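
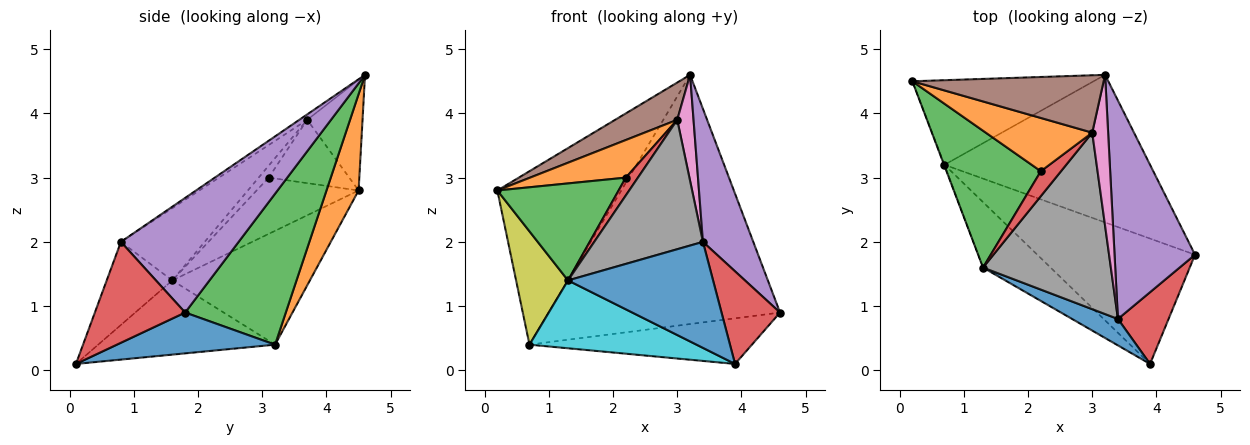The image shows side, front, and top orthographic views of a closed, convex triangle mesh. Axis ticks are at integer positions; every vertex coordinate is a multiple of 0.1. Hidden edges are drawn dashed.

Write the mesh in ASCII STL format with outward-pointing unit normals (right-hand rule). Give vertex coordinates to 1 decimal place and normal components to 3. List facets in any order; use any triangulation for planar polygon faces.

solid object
 facet normal 0.236 0.332 -0.913
  outer loop
   vertex 0.7 3.2 0.4
   vertex 4.6 1.8 0.9
   vertex 3.9 0.1 0.1
  endloop
 endfacet
 facet normal 0.227 0.875 -0.427
  outer loop
   vertex 0.7 3.2 0.4
   vertex 0.2 4.5 2.8
   vertex 3.2 4.6 4.6
  endloop
 endfacet
 facet normal 0.350 0.806 -0.477
  outer loop
   vertex 0.7 3.2 0.4
   vertex 3.2 4.6 4.6
   vertex 4.6 1.8 0.9
  endloop
 endfacet
 facet normal 0.773 -0.501 0.388
  outer loop
   vertex 3.4 0.8 2.0
   vertex 3.9 0.1 0.1
   vertex 4.6 1.8 0.9
  endloop
 endfacet
 facet normal 0.772 -0.330 0.542
  outer loop
   vertex 3.4 0.8 2.0
   vertex 4.6 1.8 0.9
   vertex 3.2 4.6 4.6
  endloop
 endfacet
 facet normal -0.436 -0.490 0.755
  outer loop
   vertex 3.0 3.7 3.9
   vertex 3.2 4.6 4.6
   vertex 0.2 4.5 2.8
  endloop
 endfacet
 facet normal -0.268 -0.554 0.788
  outer loop
   vertex 3.0 3.7 3.9
   vertex 3.4 0.8 2.0
   vertex 3.2 4.6 4.6
  endloop
 endfacet
 facet normal -0.415 -0.538 0.734
  outer loop
   vertex 1.3 1.6 1.4
   vertex 3.4 0.8 2.0
   vertex 3.0 3.7 3.9
  endloop
 endfacet
 facet normal -0.936 -0.353 -0.004
  outer loop
   vertex 1.3 1.6 1.4
   vertex 0.2 4.5 2.8
   vertex 0.7 3.2 0.4
  endloop
 endfacet
 facet normal -0.606 -0.572 -0.552
  outer loop
   vertex 1.3 1.6 1.4
   vertex 0.7 3.2 0.4
   vertex 3.9 0.1 0.1
  endloop
 endfacet
 facet normal -0.402 -0.889 0.222
  outer loop
   vertex 1.3 1.6 1.4
   vertex 3.9 0.1 0.1
   vertex 3.4 0.8 2.0
  endloop
 endfacet
 facet normal -0.437 -0.519 0.735
  outer loop
   vertex 2.2 3.1 3.0
   vertex 3.0 3.7 3.9
   vertex 0.2 4.5 2.8
  endloop
 endfacet
 facet normal -0.437 -0.520 0.734
  outer loop
   vertex 2.2 3.1 3.0
   vertex 0.2 4.5 2.8
   vertex 1.3 1.6 1.4
  endloop
 endfacet
 facet normal -0.434 -0.523 0.734
  outer loop
   vertex 2.2 3.1 3.0
   vertex 1.3 1.6 1.4
   vertex 3.0 3.7 3.9
  endloop
 endfacet
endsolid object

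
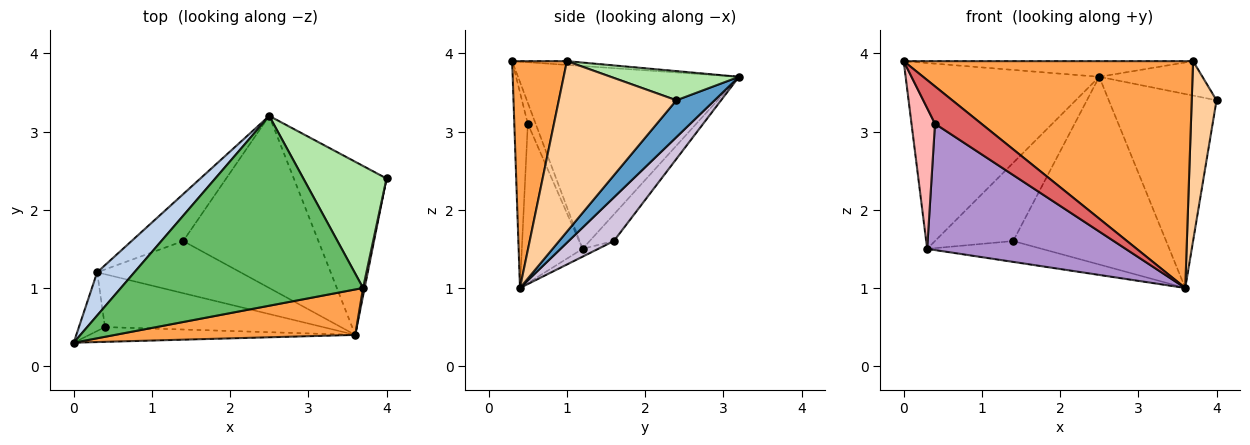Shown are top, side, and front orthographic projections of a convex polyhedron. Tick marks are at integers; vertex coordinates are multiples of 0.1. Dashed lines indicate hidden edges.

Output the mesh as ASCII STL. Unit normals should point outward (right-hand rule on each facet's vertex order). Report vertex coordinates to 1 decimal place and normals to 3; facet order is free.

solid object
 facet normal 0.256 0.721 -0.644
  outer loop
   vertex 2.5 3.2 3.7
   vertex 4.0 2.4 3.4
   vertex 3.6 0.4 1.0
  endloop
 endfacet
 facet normal -0.744 0.651 0.151
  outer loop
   vertex 0.3 1.2 1.5
   vertex 0.0 0.3 3.9
   vertex 2.5 3.2 3.7
  endloop
 endfacet
 facet normal 0.182 -0.964 0.193
  outer loop
   vertex 3.7 1.0 3.9
   vertex 0.0 0.3 3.9
   vertex 3.6 0.4 1.0
  endloop
 endfacet
 facet normal 0.978 -0.206 0.009
  outer loop
   vertex 3.7 1.0 3.9
   vertex 3.6 0.4 1.0
   vertex 4.0 2.4 3.4
  endloop
 endfacet
 facet normal -0.016 0.082 0.997
  outer loop
   vertex 3.7 1.0 3.9
   vertex 2.5 3.2 3.7
   vertex 0.0 0.3 3.9
  endloop
 endfacet
 facet normal 0.320 0.257 0.912
  outer loop
   vertex 3.7 1.0 3.9
   vertex 4.0 2.4 3.4
   vertex 2.5 3.2 3.7
  endloop
 endfacet
 facet normal -0.261 -0.898 -0.355
  outer loop
   vertex 0.4 0.5 3.1
   vertex 3.6 0.4 1.0
   vertex 0.0 0.3 3.9
  endloop
 endfacet
 facet normal -0.294 -0.882 -0.368
  outer loop
   vertex 0.4 0.5 3.1
   vertex 0.0 0.3 3.9
   vertex 0.3 1.2 1.5
  endloop
 endfacet
 facet normal -0.272 -0.888 -0.371
  outer loop
   vertex 0.4 0.5 3.1
   vertex 0.3 1.2 1.5
   vertex 3.6 0.4 1.0
  endloop
 endfacet
 facet normal 0.213 0.720 -0.660
  outer loop
   vertex 1.4 1.6 1.6
   vertex 2.5 3.2 3.7
   vertex 3.6 0.4 1.0
  endloop
 endfacet
 facet normal -0.051 0.371 -0.927
  outer loop
   vertex 1.4 1.6 1.6
   vertex 3.6 0.4 1.0
   vertex 0.3 1.2 1.5
  endloop
 endfacet
 facet normal -0.256 0.829 -0.497
  outer loop
   vertex 1.4 1.6 1.6
   vertex 0.3 1.2 1.5
   vertex 2.5 3.2 3.7
  endloop
 endfacet
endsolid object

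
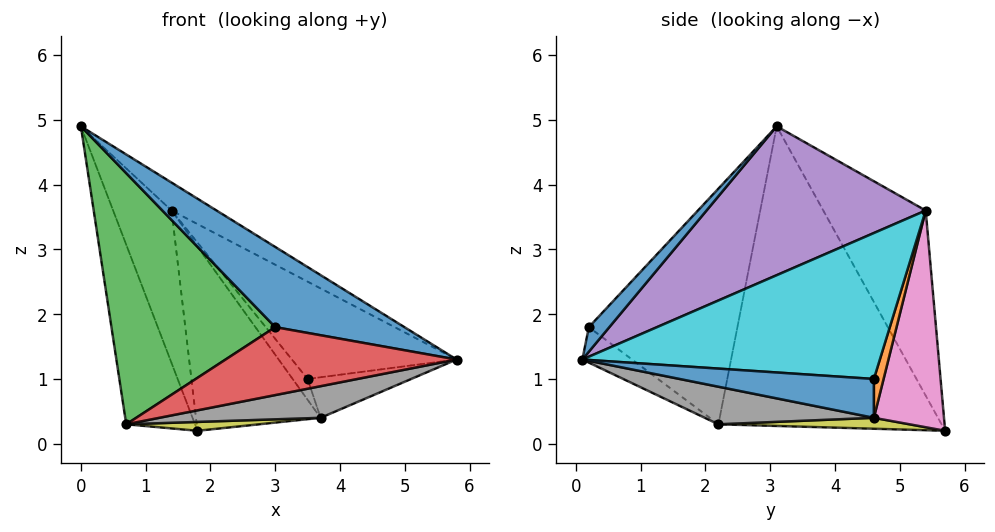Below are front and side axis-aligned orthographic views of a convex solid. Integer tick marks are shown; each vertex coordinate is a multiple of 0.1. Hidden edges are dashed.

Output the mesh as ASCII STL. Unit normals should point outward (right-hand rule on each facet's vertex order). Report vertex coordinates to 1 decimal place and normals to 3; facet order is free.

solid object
 facet normal 0.107 -0.672 0.732
  outer loop
   vertex 3.0 0.2 1.8
   vertex 5.8 0.1 1.3
   vertex 0.0 3.1 4.9
  endloop
 endfacet
 facet normal -0.937 0.289 -0.199
  outer loop
   vertex 0.7 2.2 0.3
   vertex 0.0 3.1 4.9
   vertex 1.8 5.7 0.2
  endloop
 endfacet
 facet normal -0.671 -0.740 0.043
  outer loop
   vertex 0.7 2.2 0.3
   vertex 3.0 0.2 1.8
   vertex 0.0 3.1 4.9
  endloop
 endfacet
 facet normal -0.150 -0.698 -0.700
  outer loop
   vertex 0.7 2.2 0.3
   vertex 5.8 0.1 1.3
   vertex 3.0 0.2 1.8
  endloop
 endfacet
 facet normal 0.567 0.116 0.816
  outer loop
   vertex 1.4 5.4 3.6
   vertex 0.0 3.1 4.9
   vertex 5.8 0.1 1.3
  endloop
 endfacet
 facet normal -0.867 0.495 -0.058
  outer loop
   vertex 1.4 5.4 3.6
   vertex 1.8 5.7 0.2
   vertex 0.0 3.1 4.9
  endloop
 endfacet
 facet normal 0.486 0.864 0.133
  outer loop
   vertex 3.7 4.6 0.4
   vertex 1.8 5.7 0.2
   vertex 1.4 5.4 3.6
  endloop
 endfacet
 facet normal 0.138 -0.132 -0.982
  outer loop
   vertex 3.7 4.6 0.4
   vertex 5.8 0.1 1.3
   vertex 0.7 2.2 0.3
  endloop
 endfacet
 facet normal 0.075 -0.052 -0.996
  outer loop
   vertex 3.7 4.6 0.4
   vertex 0.7 2.2 0.3
   vertex 1.8 5.7 0.2
  endloop
 endfacet
 facet normal 0.764 0.423 0.487
  outer loop
   vertex 3.5 4.6 1.0
   vertex 1.4 5.4 3.6
   vertex 5.8 0.1 1.3
  endloop
 endfacet
 facet normal 0.846 0.451 0.282
  outer loop
   vertex 3.5 4.6 1.0
   vertex 5.8 0.1 1.3
   vertex 3.7 4.6 0.4
  endloop
 endfacet
 facet normal 0.535 0.825 0.178
  outer loop
   vertex 3.5 4.6 1.0
   vertex 3.7 4.6 0.4
   vertex 1.4 5.4 3.6
  endloop
 endfacet
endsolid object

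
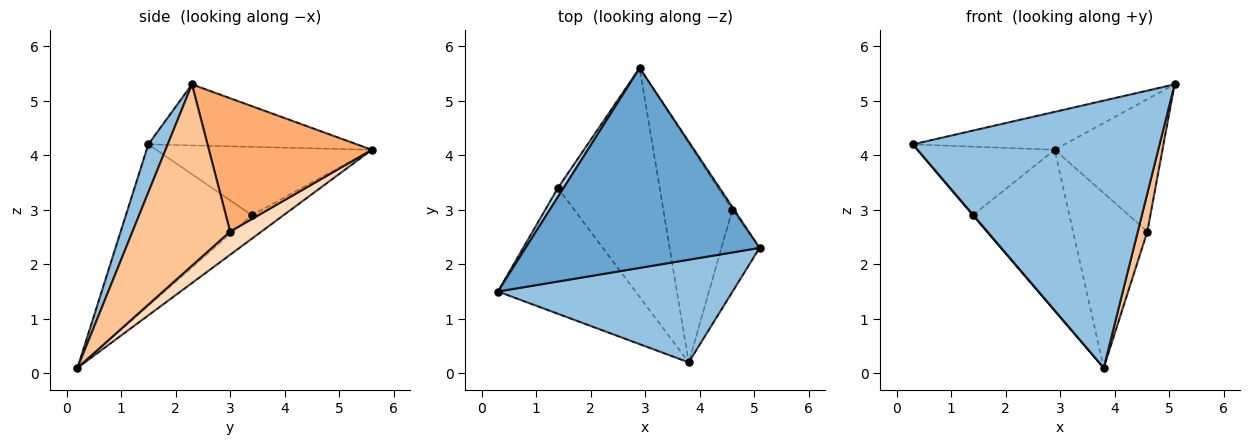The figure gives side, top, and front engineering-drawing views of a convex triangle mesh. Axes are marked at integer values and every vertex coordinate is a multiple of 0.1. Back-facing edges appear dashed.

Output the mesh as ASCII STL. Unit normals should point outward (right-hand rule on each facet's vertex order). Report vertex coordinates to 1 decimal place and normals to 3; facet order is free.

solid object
 facet normal -0.248 0.181 0.952
  outer loop
   vertex 2.9 5.6 4.1
   vertex 0.3 1.5 4.2
   vertex 5.1 2.3 5.3
  endloop
 endfacet
 facet normal 0.073 -0.931 0.358
  outer loop
   vertex 3.8 0.2 0.1
   vertex 5.1 2.3 5.3
   vertex 0.3 1.5 4.2
  endloop
 endfacet
 facet normal -0.842 0.535 0.070
  outer loop
   vertex 1.4 3.4 2.9
   vertex 0.3 1.5 4.2
   vertex 2.9 5.6 4.1
  endloop
 endfacet
 facet normal -0.761 -0.003 -0.649
  outer loop
   vertex 1.4 3.4 2.9
   vertex 3.8 0.2 0.1
   vertex 0.3 1.5 4.2
  endloop
 endfacet
 facet normal -0.185 0.565 -0.804
  outer loop
   vertex 1.4 3.4 2.9
   vertex 2.9 5.6 4.1
   vertex 3.8 0.2 0.1
  endloop
 endfacet
 facet normal 0.834 0.552 -0.011
  outer loop
   vertex 4.6 3.0 2.6
   vertex 2.9 5.6 4.1
   vertex 5.1 2.3 5.3
  endloop
 endfacet
 facet normal 0.974 -0.095 -0.205
  outer loop
   vertex 4.6 3.0 2.6
   vertex 5.1 2.3 5.3
   vertex 3.8 0.2 0.1
  endloop
 endfacet
 facet normal 0.254 0.603 -0.756
  outer loop
   vertex 4.6 3.0 2.6
   vertex 3.8 0.2 0.1
   vertex 2.9 5.6 4.1
  endloop
 endfacet
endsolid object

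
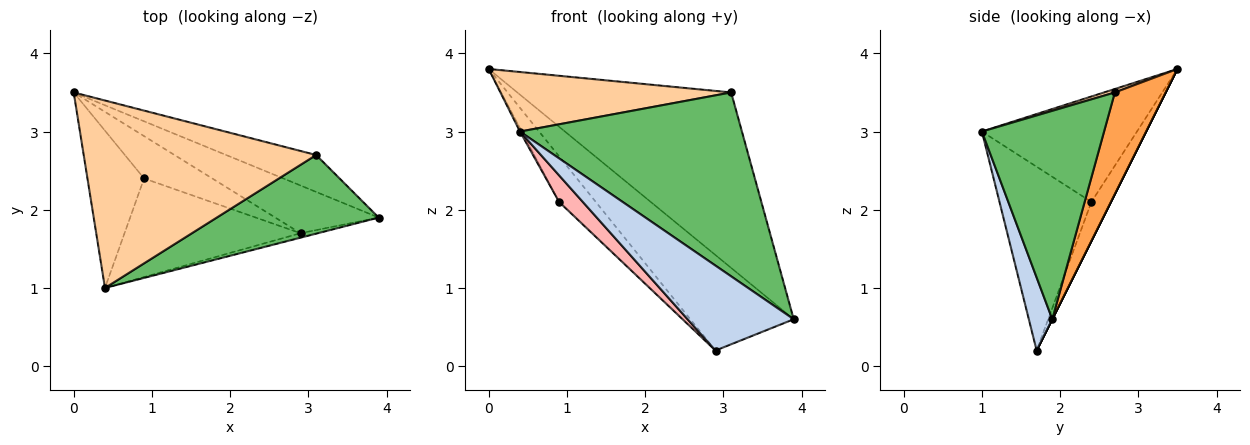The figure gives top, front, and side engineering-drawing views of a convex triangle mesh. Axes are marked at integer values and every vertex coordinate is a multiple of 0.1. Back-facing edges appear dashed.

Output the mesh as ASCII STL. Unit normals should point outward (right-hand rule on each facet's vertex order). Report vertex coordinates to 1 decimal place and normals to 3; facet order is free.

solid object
 facet normal 0.000 0.894 -0.447
  outer loop
   vertex 2.9 1.7 0.2
   vertex 0.0 3.5 3.8
   vertex 3.9 1.9 0.6
  endloop
 endfacet
 facet normal 0.216 -0.975 -0.051
  outer loop
   vertex 2.9 1.7 0.2
   vertex 3.9 1.9 0.6
   vertex 0.4 1.0 3.0
  endloop
 endfacet
 facet normal 0.227 0.953 -0.200
  outer loop
   vertex 3.1 2.7 3.5
   vertex 3.9 1.9 0.6
   vertex 0.0 3.5 3.8
  endloop
 endfacet
 facet normal 0.014 -0.303 0.953
  outer loop
   vertex 3.1 2.7 3.5
   vertex 0.0 3.5 3.8
   vertex 0.4 1.0 3.0
  endloop
 endfacet
 facet normal 0.452 -0.820 0.351
  outer loop
   vertex 3.1 2.7 3.5
   vertex 0.4 1.0 3.0
   vertex 3.9 1.9 0.6
  endloop
 endfacet
 facet normal -0.881 0.010 -0.473
  outer loop
   vertex 0.9 2.4 2.1
   vertex 0.4 1.0 3.0
   vertex 0.0 3.5 3.8
  endloop
 endfacet
 facet normal -0.363 0.683 -0.634
  outer loop
   vertex 0.9 2.4 2.1
   vertex 0.0 3.5 3.8
   vertex 2.9 1.7 0.2
  endloop
 endfacet
 facet normal -0.710 -0.183 -0.680
  outer loop
   vertex 0.9 2.4 2.1
   vertex 2.9 1.7 0.2
   vertex 0.4 1.0 3.0
  endloop
 endfacet
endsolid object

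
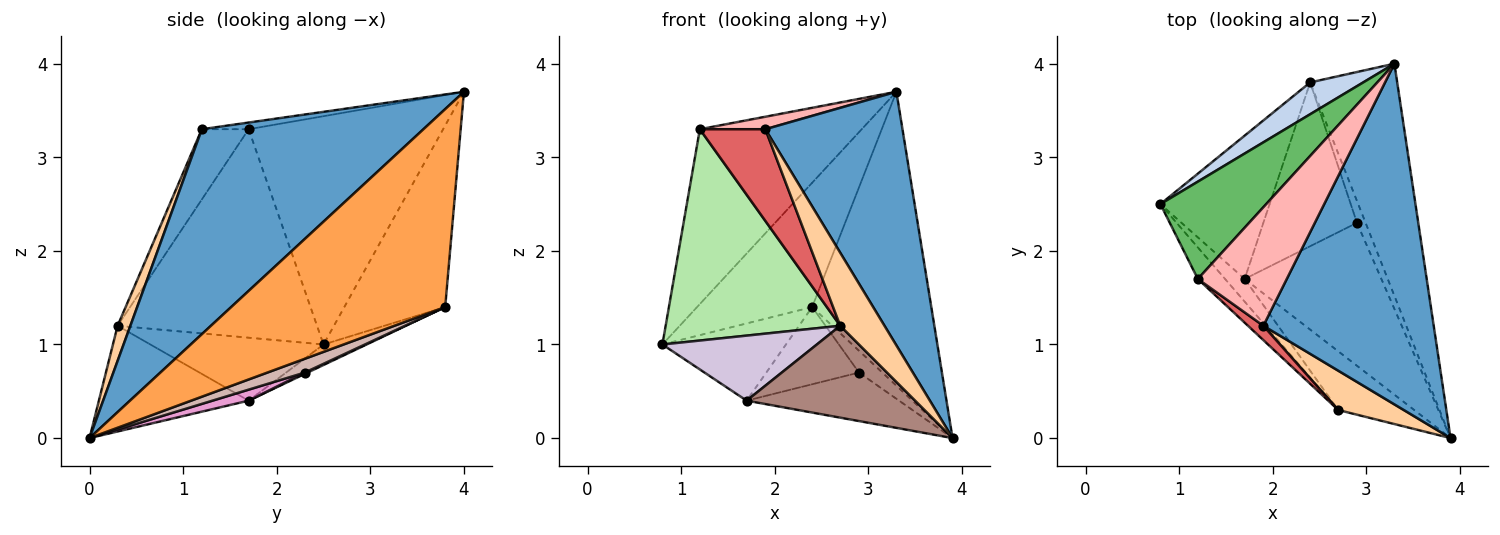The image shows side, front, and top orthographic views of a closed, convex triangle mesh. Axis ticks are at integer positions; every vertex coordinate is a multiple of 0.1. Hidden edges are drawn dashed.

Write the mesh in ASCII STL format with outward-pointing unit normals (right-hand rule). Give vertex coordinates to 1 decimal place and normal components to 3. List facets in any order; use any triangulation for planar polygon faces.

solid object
 facet normal 0.694 -0.430 0.577
  outer loop
   vertex 1.9 1.2 3.3
   vertex 3.9 0.0 0.0
   vertex 3.3 4.0 3.7
  endloop
 endfacet
 facet normal -0.647 0.738 0.189
  outer loop
   vertex 2.4 3.8 1.4
   vertex 0.8 2.5 1.0
   vertex 3.3 4.0 3.7
  endloop
 endfacet
 facet normal 0.816 0.454 -0.359
  outer loop
   vertex 2.4 3.8 1.4
   vertex 3.3 4.0 3.7
   vertex 3.9 0.0 0.0
  endloop
 endfacet
 facet normal 0.246 -0.853 0.460
  outer loop
   vertex 2.7 0.3 1.2
   vertex 3.9 0.0 0.0
   vertex 1.9 1.2 3.3
  endloop
 endfacet
 facet normal -0.724 0.603 0.336
  outer loop
   vertex 1.2 1.7 3.3
   vertex 3.3 4.0 3.7
   vertex 0.8 2.5 1.0
  endloop
 endfacet
 facet normal -0.749 -0.656 -0.098
  outer loop
   vertex 1.2 1.7 3.3
   vertex 0.8 2.5 1.0
   vertex 2.7 0.3 1.2
  endloop
 endfacet
 facet normal -0.577 -0.807 0.126
  outer loop
   vertex 1.2 1.7 3.3
   vertex 2.7 0.3 1.2
   vertex 1.9 1.2 3.3
  endloop
 endfacet
 facet normal -0.075 -0.104 0.992
  outer loop
   vertex 1.2 1.7 3.3
   vertex 1.9 1.2 3.3
   vertex 3.3 4.0 3.7
  endloop
 endfacet
 facet normal -0.163 0.468 -0.869
  outer loop
   vertex 1.7 1.7 0.4
   vertex 0.8 2.5 1.0
   vertex 2.4 3.8 1.4
  endloop
 endfacet
 facet normal -0.727 -0.648 -0.226
  outer loop
   vertex 1.7 1.7 0.4
   vertex 2.7 0.3 1.2
   vertex 0.8 2.5 1.0
  endloop
 endfacet
 facet normal -0.600 -0.674 -0.431
  outer loop
   vertex 1.7 1.7 0.4
   vertex 3.9 0.0 0.0
   vertex 2.7 0.3 1.2
  endloop
 endfacet
 facet normal 0.749 0.468 -0.468
  outer loop
   vertex 2.9 2.3 0.7
   vertex 2.4 3.8 1.4
   vertex 3.9 0.0 0.0
  endloop
 endfacet
 facet normal 0.076 0.320 -0.944
  outer loop
   vertex 2.9 2.3 0.7
   vertex 3.9 0.0 0.0
   vertex 1.7 1.7 0.4
  endloop
 endfacet
 facet normal 0.013 0.426 -0.904
  outer loop
   vertex 2.9 2.3 0.7
   vertex 1.7 1.7 0.4
   vertex 2.4 3.8 1.4
  endloop
 endfacet
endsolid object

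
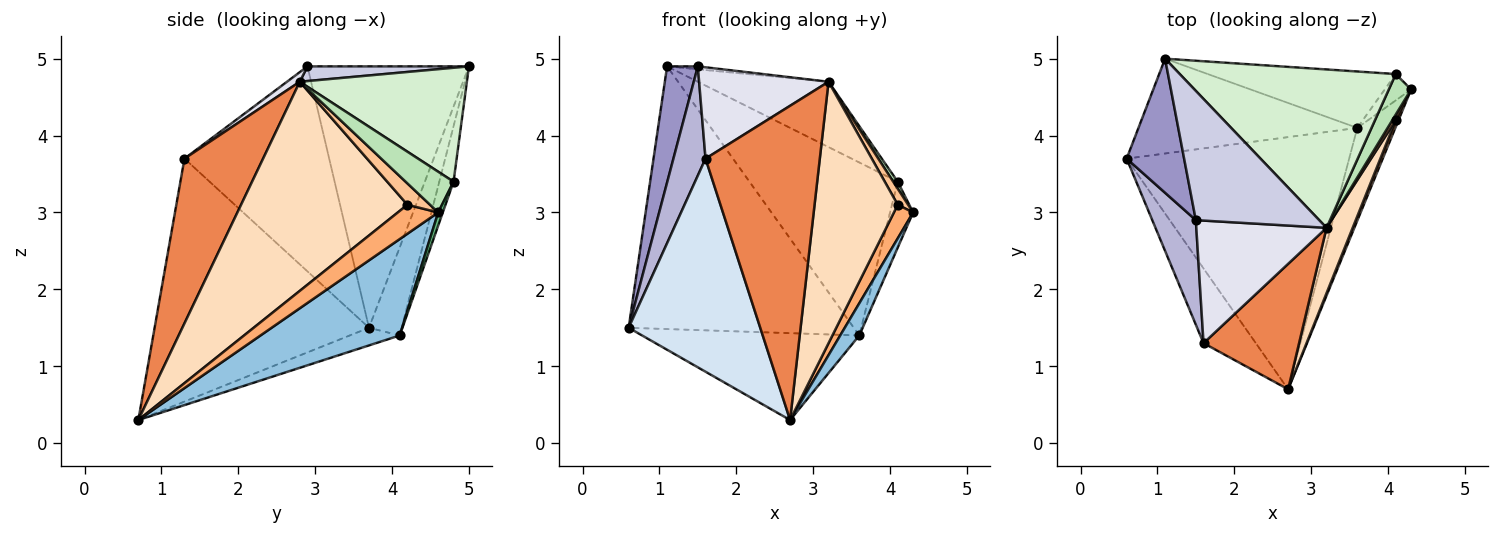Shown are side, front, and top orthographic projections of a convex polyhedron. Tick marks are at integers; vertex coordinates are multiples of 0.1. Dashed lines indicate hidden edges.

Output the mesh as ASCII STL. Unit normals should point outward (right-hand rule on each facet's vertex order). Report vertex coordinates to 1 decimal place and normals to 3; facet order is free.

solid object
 facet normal -0.075 0.325 -0.943
  outer loop
   vertex 3.6 4.1 1.4
   vertex 2.7 0.7 0.3
   vertex 0.6 3.7 1.5
  endloop
 endfacet
 facet normal 0.923 -0.126 -0.364
  outer loop
   vertex 3.6 4.1 1.4
   vertex 4.3 4.6 3.0
   vertex 2.7 0.7 0.3
  endloop
 endfacet
 facet normal -0.135 0.932 -0.336
  outer loop
   vertex 3.6 4.1 1.4
   vertex 0.6 3.7 1.5
   vertex 1.1 5.0 4.9
  endloop
 endfacet
 facet normal -0.838 -0.515 -0.180
  outer loop
   vertex 1.6 1.3 3.7
   vertex 0.6 3.7 1.5
   vertex 2.7 0.7 0.3
  endloop
 endfacet
 facet normal 0.538 -0.783 0.312
  outer loop
   vertex 1.6 1.3 3.7
   vertex 2.7 0.7 0.3
   vertex 3.2 2.8 4.7
  endloop
 endfacet
 facet normal 0.900 -0.428 0.086
  outer loop
   vertex 4.1 4.2 3.1
   vertex 2.7 0.7 0.3
   vertex 4.3 4.6 3.0
  endloop
 endfacet
 facet normal 0.899 -0.414 0.144
  outer loop
   vertex 4.1 4.2 3.1
   vertex 4.3 4.6 3.0
   vertex 3.2 2.8 4.7
  endloop
 endfacet
 facet normal 0.889 -0.444 0.111
  outer loop
   vertex 4.1 4.2 3.1
   vertex 3.2 2.8 4.7
   vertex 2.7 0.7 0.3
  endloop
 endfacet
 facet normal 0.183 0.913 -0.365
  outer loop
   vertex 4.1 4.8 3.4
   vertex 4.3 4.6 3.0
   vertex 3.6 4.1 1.4
  endloop
 endfacet
 facet normal -0.091 0.947 -0.309
  outer loop
   vertex 4.1 4.8 3.4
   vertex 3.6 4.1 1.4
   vertex 1.1 5.0 4.9
  endloop
 endfacet
 facet normal 0.874 -0.082 0.478
  outer loop
   vertex 4.1 4.8 3.4
   vertex 3.2 2.8 4.7
   vertex 4.3 4.6 3.0
  endloop
 endfacet
 facet normal 0.438 0.343 0.831
  outer loop
   vertex 4.1 4.8 3.4
   vertex 1.1 5.0 4.9
   vertex 3.2 2.8 4.7
  endloop
 endfacet
 facet normal -0.960 -0.183 0.211
  outer loop
   vertex 1.5 2.9 4.9
   vertex 1.1 5.0 4.9
   vertex 0.6 3.7 1.5
  endloop
 endfacet
 facet normal -0.956 -0.212 0.203
  outer loop
   vertex 1.5 2.9 4.9
   vertex 0.6 3.7 1.5
   vertex 1.6 1.3 3.7
  endloop
 endfacet
 facet normal 0.118 0.022 0.993
  outer loop
   vertex 1.5 2.9 4.9
   vertex 3.2 2.8 4.7
   vertex 1.1 5.0 4.9
  endloop
 endfacet
 facet normal 0.059 -0.597 0.800
  outer loop
   vertex 1.5 2.9 4.9
   vertex 1.6 1.3 3.7
   vertex 3.2 2.8 4.7
  endloop
 endfacet
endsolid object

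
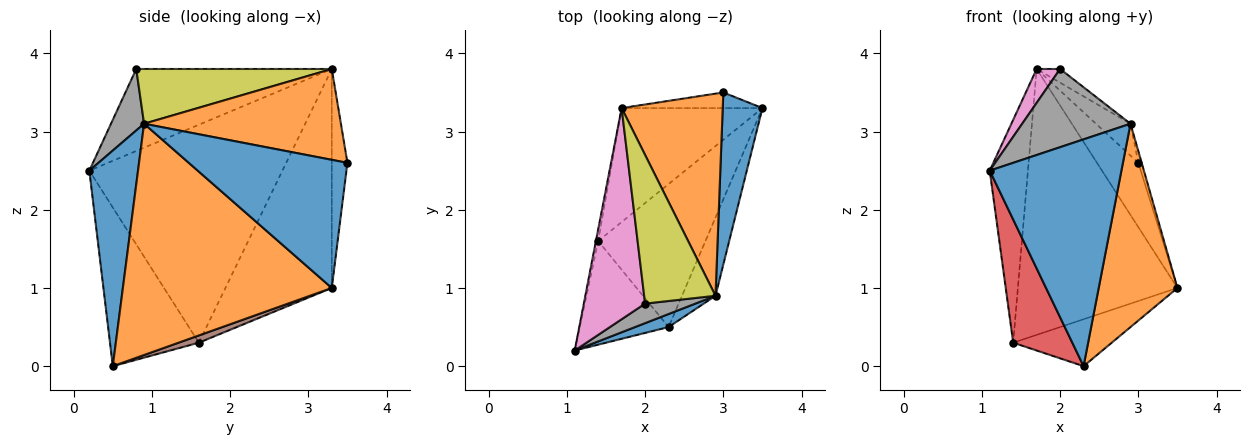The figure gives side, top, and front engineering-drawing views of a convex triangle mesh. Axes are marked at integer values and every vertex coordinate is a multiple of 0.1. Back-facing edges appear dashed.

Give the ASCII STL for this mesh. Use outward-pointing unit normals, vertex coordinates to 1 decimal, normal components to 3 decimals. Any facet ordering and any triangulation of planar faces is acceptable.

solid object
 facet normal 0.346 -0.937 0.054
  outer loop
   vertex 2.9 0.9 3.1
   vertex 1.1 0.2 2.5
   vertex 2.3 0.5 0.0
  endloop
 endfacet
 facet normal 0.927 -0.349 -0.134
  outer loop
   vertex 2.9 0.9 3.1
   vertex 2.3 0.5 0.0
   vertex 3.5 3.3 1.0
  endloop
 endfacet
 facet normal -0.981 0.194 -0.010
  outer loop
   vertex 1.4 1.6 0.3
   vertex 1.1 0.2 2.5
   vertex 1.7 3.3 3.8
  endloop
 endfacet
 facet normal -0.755 -0.502 -0.422
  outer loop
   vertex 1.4 1.6 0.3
   vertex 2.3 0.5 0.0
   vertex 1.1 0.2 2.5
  endloop
 endfacet
 facet normal -0.522 0.784 -0.336
  outer loop
   vertex 1.4 1.6 0.3
   vertex 1.7 3.3 3.8
   vertex 3.5 3.3 1.0
  endloop
 endfacet
 facet normal 0.064 0.311 -0.948
  outer loop
   vertex 1.4 1.6 0.3
   vertex 3.5 3.3 1.0
   vertex 2.3 0.5 0.0
  endloop
 endfacet
 facet normal -0.797 -0.096 0.596
  outer loop
   vertex 2.0 0.8 3.8
   vertex 1.7 3.3 3.8
   vertex 1.1 0.2 2.5
  endloop
 endfacet
 facet normal 0.284 -0.930 0.233
  outer loop
   vertex 2.0 0.8 3.8
   vertex 1.1 0.2 2.5
   vertex 2.9 0.9 3.1
  endloop
 endfacet
 facet normal 0.607 0.073 0.791
  outer loop
   vertex 2.0 0.8 3.8
   vertex 2.9 0.9 3.1
   vertex 1.7 3.3 3.8
  endloop
 endfacet
 facet normal -0.345 0.912 -0.222
  outer loop
   vertex 3.0 3.5 2.6
   vertex 3.5 3.3 1.0
   vertex 1.7 3.3 3.8
  endloop
 endfacet
 facet normal 0.955 0.020 0.296
  outer loop
   vertex 3.0 3.5 2.6
   vertex 2.9 0.9 3.1
   vertex 3.5 3.3 1.0
  endloop
 endfacet
 facet normal 0.664 0.117 0.739
  outer loop
   vertex 3.0 3.5 2.6
   vertex 1.7 3.3 3.8
   vertex 2.9 0.9 3.1
  endloop
 endfacet
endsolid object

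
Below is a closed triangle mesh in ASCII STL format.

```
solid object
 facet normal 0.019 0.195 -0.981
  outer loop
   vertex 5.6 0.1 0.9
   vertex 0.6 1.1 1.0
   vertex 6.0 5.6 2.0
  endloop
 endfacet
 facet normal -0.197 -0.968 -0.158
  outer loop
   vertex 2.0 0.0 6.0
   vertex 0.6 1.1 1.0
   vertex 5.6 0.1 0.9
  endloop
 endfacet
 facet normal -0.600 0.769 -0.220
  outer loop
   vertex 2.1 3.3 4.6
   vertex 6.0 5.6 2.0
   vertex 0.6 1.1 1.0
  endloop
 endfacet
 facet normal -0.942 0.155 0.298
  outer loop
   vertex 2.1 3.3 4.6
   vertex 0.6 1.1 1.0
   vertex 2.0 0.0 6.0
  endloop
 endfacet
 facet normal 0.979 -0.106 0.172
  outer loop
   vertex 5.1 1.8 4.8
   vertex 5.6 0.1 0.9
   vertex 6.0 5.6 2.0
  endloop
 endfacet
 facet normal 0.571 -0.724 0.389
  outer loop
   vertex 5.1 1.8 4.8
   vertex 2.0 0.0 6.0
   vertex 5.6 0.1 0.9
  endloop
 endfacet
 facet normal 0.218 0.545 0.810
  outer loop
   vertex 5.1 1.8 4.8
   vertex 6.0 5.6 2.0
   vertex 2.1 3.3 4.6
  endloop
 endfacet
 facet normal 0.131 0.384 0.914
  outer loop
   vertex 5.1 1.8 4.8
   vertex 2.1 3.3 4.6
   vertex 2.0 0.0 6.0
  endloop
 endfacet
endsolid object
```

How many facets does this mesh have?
8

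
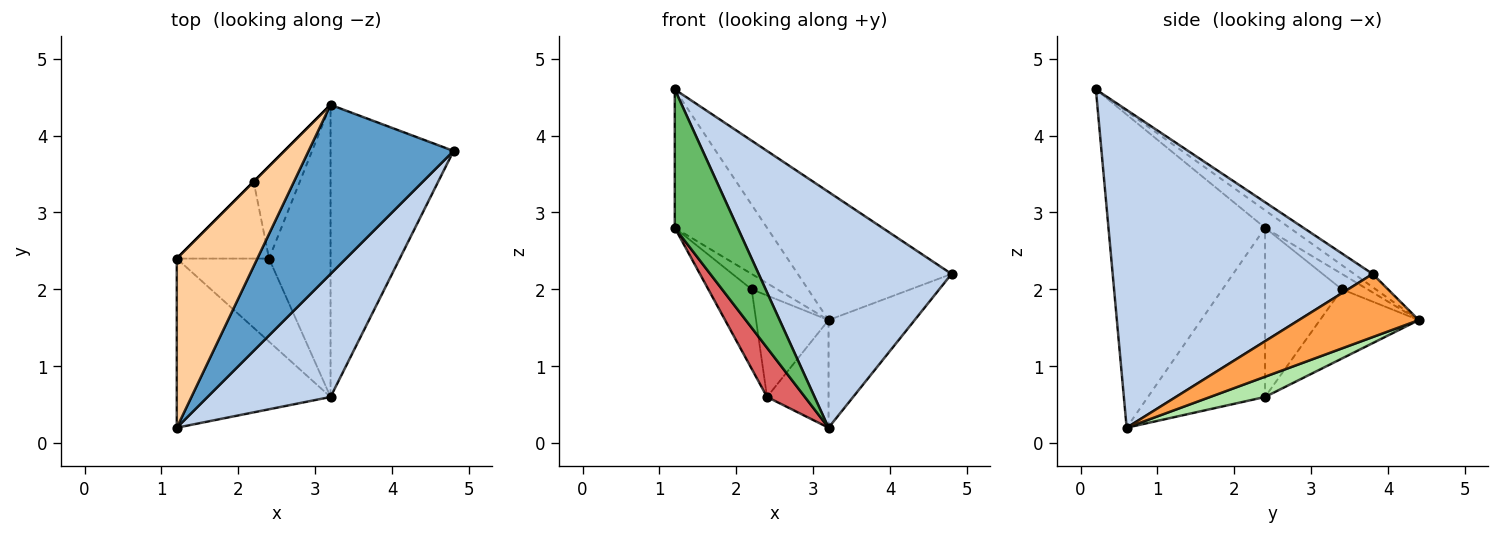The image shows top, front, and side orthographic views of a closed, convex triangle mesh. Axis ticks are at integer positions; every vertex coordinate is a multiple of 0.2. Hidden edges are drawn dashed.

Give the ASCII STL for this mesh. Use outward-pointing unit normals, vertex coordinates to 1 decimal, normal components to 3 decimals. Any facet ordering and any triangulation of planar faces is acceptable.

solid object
 facet normal -0.072 0.602 0.795
  outer loop
   vertex 3.2 4.4 1.6
   vertex 1.2 0.2 4.6
   vertex 4.8 3.8 2.2
  endloop
 endfacet
 facet normal 0.767 -0.569 0.297
  outer loop
   vertex 3.2 0.6 0.2
   vertex 4.8 3.8 2.2
   vertex 1.2 0.2 4.6
  endloop
 endfacet
 facet normal 0.434 0.311 -0.845
  outer loop
   vertex 3.2 0.6 0.2
   vertex 3.2 4.4 1.6
   vertex 4.8 3.8 2.2
  endloop
 endfacet
 facet normal -0.167 0.624 0.763
  outer loop
   vertex 1.2 2.4 2.8
   vertex 1.2 0.2 4.6
   vertex 3.2 4.4 1.6
  endloop
 endfacet
 facet normal -0.844 -0.339 -0.415
  outer loop
   vertex 1.2 2.4 2.8
   vertex 3.2 0.6 0.2
   vertex 1.2 0.2 4.6
  endloop
 endfacet
 facet normal 0.295 0.330 -0.897
  outer loop
   vertex 2.4 2.4 0.6
   vertex 3.2 4.4 1.6
   vertex 3.2 0.6 0.2
  endloop
 endfacet
 facet normal -0.845 -0.273 -0.461
  outer loop
   vertex 2.4 2.4 0.6
   vertex 3.2 0.6 0.2
   vertex 1.2 2.4 2.8
  endloop
 endfacet
 facet normal -0.707 0.707 0.000
  outer loop
   vertex 2.2 3.4 2.0
   vertex 1.2 2.4 2.8
   vertex 3.2 4.4 1.6
  endloop
 endfacet
 facet normal -0.710 0.521 -0.474
  outer loop
   vertex 2.2 3.4 2.0
   vertex 3.2 4.4 1.6
   vertex 2.4 2.4 0.6
  endloop
 endfacet
 facet normal -0.787 0.443 -0.429
  outer loop
   vertex 2.2 3.4 2.0
   vertex 2.4 2.4 0.6
   vertex 1.2 2.4 2.8
  endloop
 endfacet
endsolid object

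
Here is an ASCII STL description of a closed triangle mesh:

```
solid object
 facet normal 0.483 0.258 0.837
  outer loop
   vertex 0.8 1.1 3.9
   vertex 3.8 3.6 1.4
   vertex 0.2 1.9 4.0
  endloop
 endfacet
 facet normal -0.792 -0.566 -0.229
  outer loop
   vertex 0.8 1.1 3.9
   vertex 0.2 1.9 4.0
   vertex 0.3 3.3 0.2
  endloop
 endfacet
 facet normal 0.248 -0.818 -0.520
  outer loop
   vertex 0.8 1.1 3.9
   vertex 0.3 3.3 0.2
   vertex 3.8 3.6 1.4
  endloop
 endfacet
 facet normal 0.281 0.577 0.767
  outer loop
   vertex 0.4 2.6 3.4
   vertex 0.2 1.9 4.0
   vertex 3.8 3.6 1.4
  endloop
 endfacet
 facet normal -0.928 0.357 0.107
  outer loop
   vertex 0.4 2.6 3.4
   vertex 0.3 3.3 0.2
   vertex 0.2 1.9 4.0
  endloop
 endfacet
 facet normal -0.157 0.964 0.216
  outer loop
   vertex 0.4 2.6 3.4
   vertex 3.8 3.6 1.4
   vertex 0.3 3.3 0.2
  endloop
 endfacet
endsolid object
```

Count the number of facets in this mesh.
6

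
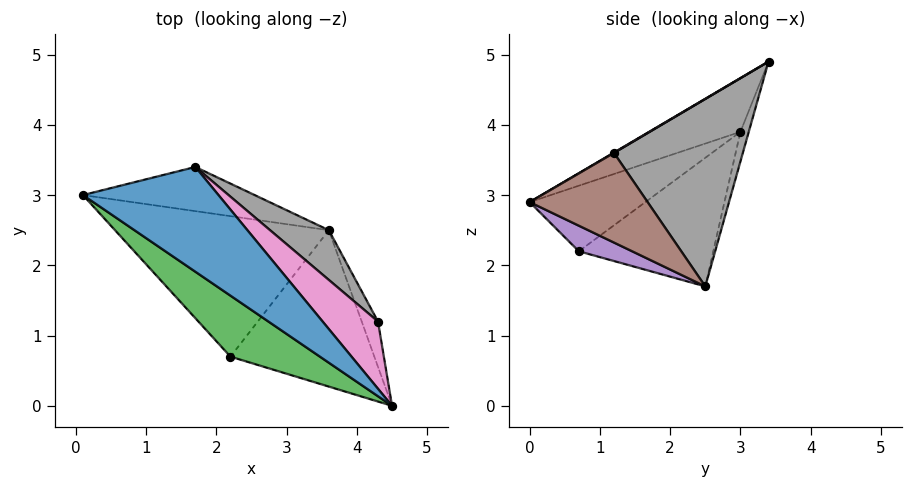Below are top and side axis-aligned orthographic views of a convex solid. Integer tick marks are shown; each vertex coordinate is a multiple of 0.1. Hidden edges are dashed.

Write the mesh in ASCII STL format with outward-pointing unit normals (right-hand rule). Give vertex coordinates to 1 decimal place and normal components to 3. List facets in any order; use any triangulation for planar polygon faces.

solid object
 facet normal -0.281 -0.648 0.708
  outer loop
   vertex 1.7 3.4 4.9
   vertex 0.1 3.0 3.9
   vertex 4.5 0.0 2.9
  endloop
 endfacet
 facet normal -0.052 0.953 -0.299
  outer loop
   vertex 1.7 3.4 4.9
   vertex 3.6 2.5 1.7
   vertex 0.1 3.0 3.9
  endloop
 endfacet
 facet normal -0.391 -0.751 0.533
  outer loop
   vertex 2.2 0.7 2.2
   vertex 4.5 0.0 2.9
   vertex 0.1 3.0 3.9
  endloop
 endfacet
 facet normal -0.509 0.161 -0.846
  outer loop
   vertex 2.2 0.7 2.2
   vertex 0.1 3.0 3.9
   vertex 3.6 2.5 1.7
  endloop
 endfacet
 facet normal 0.162 -0.379 -0.911
  outer loop
   vertex 2.2 0.7 2.2
   vertex 3.6 2.5 1.7
   vertex 4.5 0.0 2.9
  endloop
 endfacet
 facet normal 0.950 0.259 -0.173
  outer loop
   vertex 4.3 1.2 3.6
   vertex 4.5 0.0 2.9
   vertex 3.6 2.5 1.7
  endloop
 endfacet
 facet normal 0.006 -0.503 0.864
  outer loop
   vertex 4.3 1.2 3.6
   vertex 1.7 3.4 4.9
   vertex 4.5 0.0 2.9
  endloop
 endfacet
 facet normal 0.691 0.689 0.217
  outer loop
   vertex 4.3 1.2 3.6
   vertex 3.6 2.5 1.7
   vertex 1.7 3.4 4.9
  endloop
 endfacet
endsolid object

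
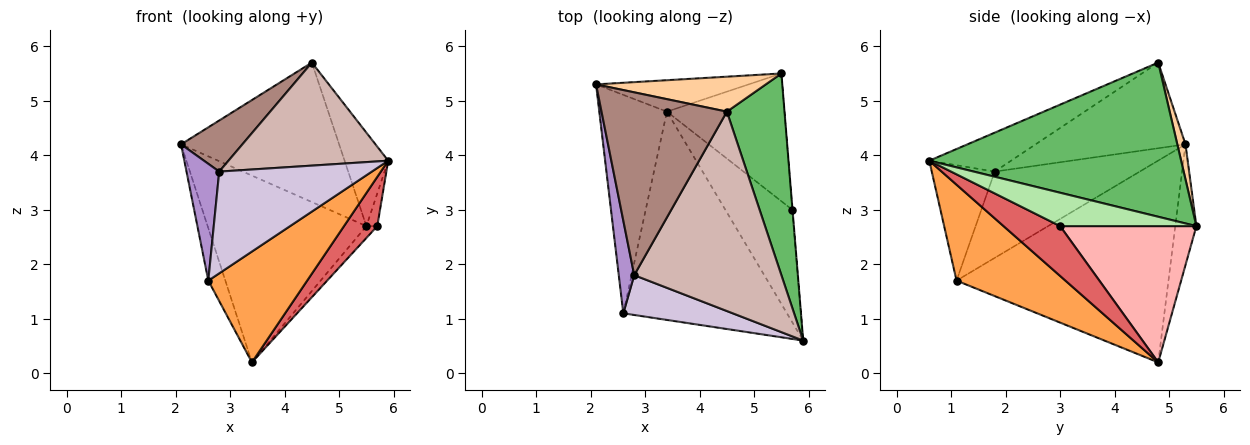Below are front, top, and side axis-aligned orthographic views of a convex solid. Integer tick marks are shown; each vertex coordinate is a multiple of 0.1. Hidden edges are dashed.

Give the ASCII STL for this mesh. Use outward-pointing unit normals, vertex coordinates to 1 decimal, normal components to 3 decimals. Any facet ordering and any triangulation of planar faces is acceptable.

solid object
 facet normal -0.130 0.978 -0.164
  outer loop
   vertex 3.4 4.8 0.2
   vertex 2.1 5.3 4.2
   vertex 5.5 5.5 2.7
  endloop
 endfacet
 facet normal -0.945 0.076 -0.317
  outer loop
   vertex 2.6 1.1 1.7
   vertex 2.1 5.3 4.2
   vertex 3.4 4.8 0.2
  endloop
 endfacet
 facet normal 0.460 -0.417 -0.784
  outer loop
   vertex 2.6 1.1 1.7
   vertex 3.4 4.8 0.2
   vertex 5.9 0.6 3.9
  endloop
 endfacet
 facet normal 0.050 0.969 0.243
  outer loop
   vertex 4.5 4.8 5.7
   vertex 5.5 5.5 2.7
   vertex 2.1 5.3 4.2
  endloop
 endfacet
 facet normal 0.925 0.160 0.346
  outer loop
   vertex 4.5 4.8 5.7
   vertex 5.9 0.6 3.9
   vertex 5.5 5.5 2.7
  endloop
 endfacet
 facet normal 0.997 0.080 -0.007
  outer loop
   vertex 5.7 3.0 2.7
   vertex 5.5 5.5 2.7
   vertex 5.9 0.6 3.9
  endloop
 endfacet
 facet normal 0.563 -0.331 -0.757
  outer loop
   vertex 5.7 3.0 2.7
   vertex 5.9 0.6 3.9
   vertex 3.4 4.8 0.2
  endloop
 endfacet
 facet normal 0.756 0.060 -0.652
  outer loop
   vertex 5.7 3.0 2.7
   vertex 3.4 4.8 0.2
   vertex 5.5 5.5 2.7
  endloop
 endfacet
 facet normal -0.961 -0.217 0.172
  outer loop
   vertex 2.8 1.8 3.7
   vertex 2.1 5.3 4.2
   vertex 2.6 1.1 1.7
  endloop
 endfacet
 facet normal -0.358 -0.869 0.340
  outer loop
   vertex 2.8 1.8 3.7
   vertex 2.6 1.1 1.7
   vertex 5.9 0.6 3.9
  endloop
 endfacet
 facet normal -0.550 -0.225 0.805
  outer loop
   vertex 2.8 1.8 3.7
   vertex 4.5 4.8 5.7
   vertex 2.1 5.3 4.2
  endloop
 endfacet
 facet normal -0.229 -0.447 0.865
  outer loop
   vertex 2.8 1.8 3.7
   vertex 5.9 0.6 3.9
   vertex 4.5 4.8 5.7
  endloop
 endfacet
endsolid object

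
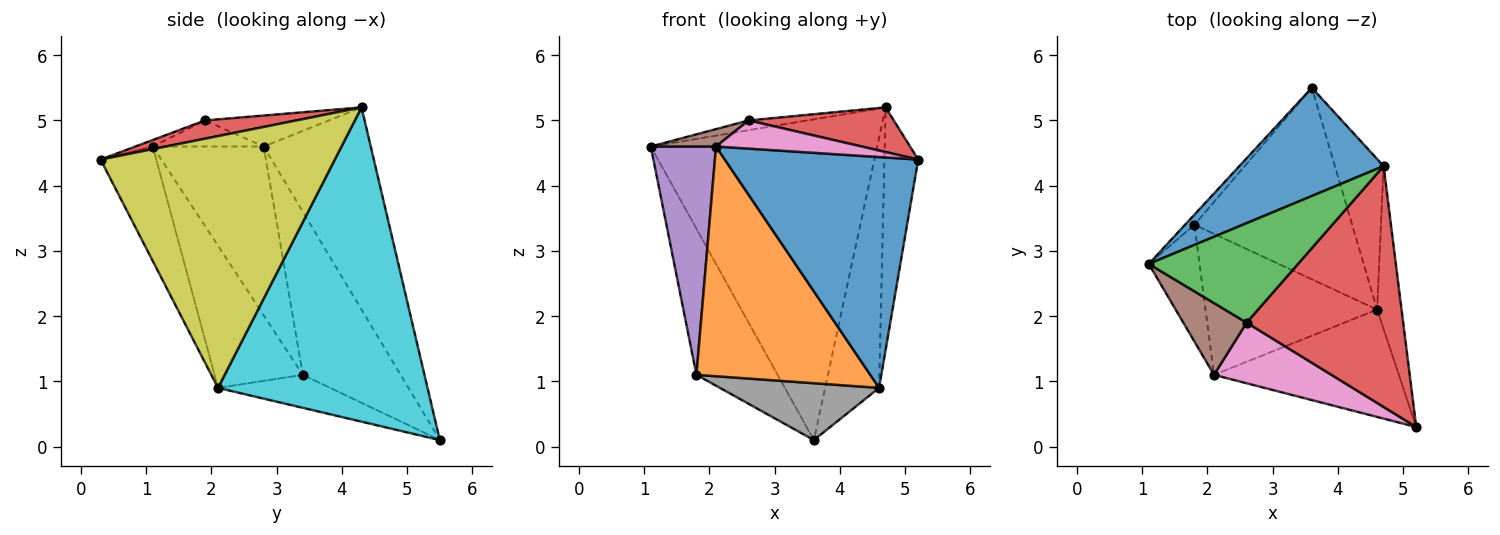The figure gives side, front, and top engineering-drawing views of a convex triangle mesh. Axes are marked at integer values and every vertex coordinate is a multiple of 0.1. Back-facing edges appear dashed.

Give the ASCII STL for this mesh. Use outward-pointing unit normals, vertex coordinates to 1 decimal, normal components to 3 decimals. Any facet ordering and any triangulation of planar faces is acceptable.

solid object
 facet normal -0.409 0.865 0.292
  outer loop
   vertex 4.7 4.3 5.2
   vertex 3.6 5.5 0.1
   vertex 1.1 2.8 4.6
  endloop
 endfacet
 facet normal -0.769 0.638 -0.044
  outer loop
   vertex 1.8 3.4 1.1
   vertex 1.1 2.8 4.6
   vertex 3.6 5.5 0.1
  endloop
 endfacet
 facet normal -0.202 0.096 0.975
  outer loop
   vertex 2.6 1.9 5.0
   vertex 4.7 4.3 5.2
   vertex 1.1 2.8 4.6
  endloop
 endfacet
 facet normal 0.114 -0.181 0.977
  outer loop
   vertex 2.6 1.9 5.0
   vertex 5.2 0.3 4.4
   vertex 4.7 4.3 5.2
  endloop
 endfacet
 facet normal -0.834 -0.491 -0.251
  outer loop
   vertex 2.1 1.1 4.6
   vertex 1.1 2.8 4.6
   vertex 1.8 3.4 1.1
  endloop
 endfacet
 facet normal -0.372 -0.219 0.902
  outer loop
   vertex 2.1 1.1 4.6
   vertex 2.6 1.9 5.0
   vertex 1.1 2.8 4.6
  endloop
 endfacet
 facet normal -0.050 -0.421 0.906
  outer loop
   vertex 2.1 1.1 4.6
   vertex 5.2 0.3 4.4
   vertex 2.6 1.9 5.0
  endloop
 endfacet
 facet normal -0.197 -0.279 -0.940
  outer loop
   vertex 4.6 2.1 0.9
   vertex 1.8 3.4 1.1
   vertex 3.6 5.5 0.1
  endloop
 endfacet
 facet normal 0.985 0.142 -0.096
  outer loop
   vertex 4.6 2.1 0.9
   vertex 4.7 4.3 5.2
   vertex 5.2 0.3 4.4
  endloop
 endfacet
 facet normal 0.958 0.247 -0.148
  outer loop
   vertex 4.6 2.1 0.9
   vertex 3.6 5.5 0.1
   vertex 4.7 4.3 5.2
  endloop
 endfacet
 facet normal -0.253 -0.877 -0.408
  outer loop
   vertex 4.6 2.1 0.9
   vertex 5.2 0.3 4.4
   vertex 2.1 1.1 4.6
  endloop
 endfacet
 facet normal -0.397 -0.782 -0.480
  outer loop
   vertex 4.6 2.1 0.9
   vertex 2.1 1.1 4.6
   vertex 1.8 3.4 1.1
  endloop
 endfacet
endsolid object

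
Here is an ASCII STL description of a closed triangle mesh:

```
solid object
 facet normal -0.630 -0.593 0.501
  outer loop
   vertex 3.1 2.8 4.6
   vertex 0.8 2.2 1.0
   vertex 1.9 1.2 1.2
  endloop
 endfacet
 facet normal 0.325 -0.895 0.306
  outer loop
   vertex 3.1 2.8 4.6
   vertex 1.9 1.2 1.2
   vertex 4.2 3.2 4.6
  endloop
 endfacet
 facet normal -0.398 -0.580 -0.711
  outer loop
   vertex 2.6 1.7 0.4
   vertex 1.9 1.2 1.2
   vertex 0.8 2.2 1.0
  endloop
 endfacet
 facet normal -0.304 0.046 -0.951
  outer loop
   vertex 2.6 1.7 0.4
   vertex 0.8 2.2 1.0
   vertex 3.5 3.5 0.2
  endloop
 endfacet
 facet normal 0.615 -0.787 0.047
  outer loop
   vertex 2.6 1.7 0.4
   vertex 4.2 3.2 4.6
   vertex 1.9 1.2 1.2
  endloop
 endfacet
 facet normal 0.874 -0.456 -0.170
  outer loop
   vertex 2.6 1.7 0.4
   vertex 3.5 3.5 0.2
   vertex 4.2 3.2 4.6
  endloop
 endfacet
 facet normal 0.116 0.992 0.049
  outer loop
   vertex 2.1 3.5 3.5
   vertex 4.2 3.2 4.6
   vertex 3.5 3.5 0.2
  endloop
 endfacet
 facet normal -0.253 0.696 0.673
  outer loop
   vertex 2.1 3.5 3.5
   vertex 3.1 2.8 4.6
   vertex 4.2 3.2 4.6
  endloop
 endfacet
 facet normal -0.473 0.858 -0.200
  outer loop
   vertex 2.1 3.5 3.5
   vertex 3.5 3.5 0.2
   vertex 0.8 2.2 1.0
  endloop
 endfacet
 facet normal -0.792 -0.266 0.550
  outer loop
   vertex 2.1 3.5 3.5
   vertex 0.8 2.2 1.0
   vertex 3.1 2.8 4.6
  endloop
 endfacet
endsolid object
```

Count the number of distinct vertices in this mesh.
7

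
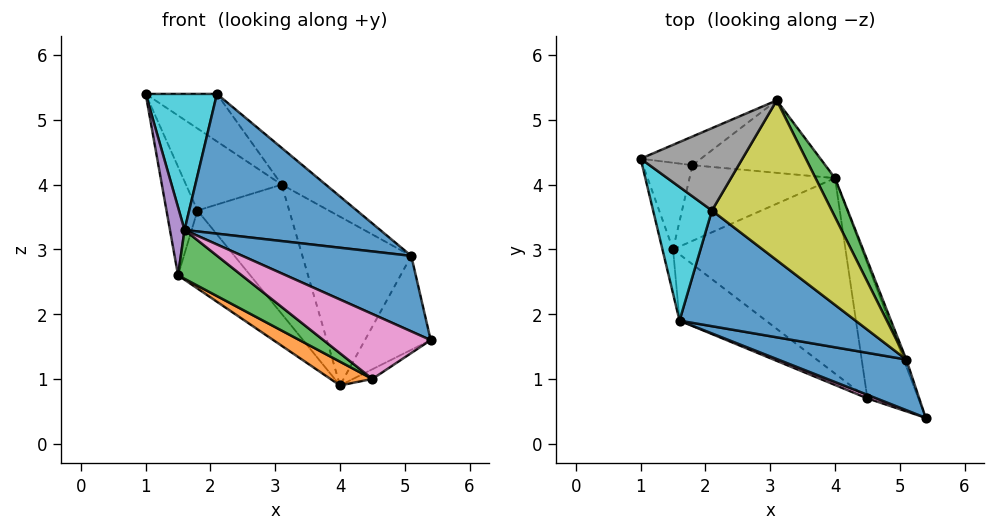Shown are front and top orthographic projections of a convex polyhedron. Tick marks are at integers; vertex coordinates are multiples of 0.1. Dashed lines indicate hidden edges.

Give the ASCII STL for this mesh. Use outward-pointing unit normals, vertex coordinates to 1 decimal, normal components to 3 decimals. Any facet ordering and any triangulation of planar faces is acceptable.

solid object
 facet normal -0.079 -0.828 0.555
  outer loop
   vertex 5.1 1.3 2.9
   vertex 1.6 1.9 3.3
   vertex 5.4 0.4 1.6
  endloop
 endfacet
 facet normal 0.937 0.349 -0.026
  outer loop
   vertex 5.1 1.3 2.9
   vertex 5.4 0.4 1.6
   vertex 4.0 4.1 0.9
  endloop
 endfacet
 facet normal 0.901 0.423 0.098
  outer loop
   vertex 5.1 1.3 2.9
   vertex 4.0 4.1 0.9
   vertex 3.1 5.3 4.0
  endloop
 endfacet
 facet normal -0.530 0.801 -0.280
  outer loop
   vertex 1.8 4.3 3.6
   vertex 1.0 4.4 5.4
   vertex 3.1 5.3 4.0
  endloop
 endfacet
 facet normal -0.462 0.774 -0.434
  outer loop
   vertex 1.8 4.3 3.6
   vertex 3.1 5.3 4.0
   vertex 4.0 4.1 0.9
  endloop
 endfacet
 facet normal 0.567 0.059 -0.821
  outer loop
   vertex 4.5 0.7 1.0
   vertex 4.0 4.1 0.9
   vertex 5.4 0.4 1.6
  endloop
 endfacet
 facet normal -0.347 -0.937 0.052
  outer loop
   vertex 4.5 0.7 1.0
   vertex 5.4 0.4 1.6
   vertex 1.6 1.9 3.3
  endloop
 endfacet
 facet normal 0.342 0.470 0.814
  outer loop
   vertex 2.1 3.6 5.4
   vertex 3.1 5.3 4.0
   vertex 1.0 4.4 5.4
  endloop
 endfacet
 facet normal 0.701 0.160 0.695
  outer loop
   vertex 2.1 3.6 5.4
   vertex 5.1 1.3 2.9
   vertex 3.1 5.3 4.0
  endloop
 endfacet
 facet normal -0.460 -0.633 0.622
  outer loop
   vertex 2.1 3.6 5.4
   vertex 1.0 4.4 5.4
   vertex 1.6 1.9 3.3
  endloop
 endfacet
 facet normal -0.059 -0.769 0.637
  outer loop
   vertex 2.1 3.6 5.4
   vertex 1.6 1.9 3.3
   vertex 5.1 1.3 2.9
  endloop
 endfacet
 facet normal -0.528 -0.102 -0.843
  outer loop
   vertex 1.5 3.0 2.6
   vertex 4.0 4.1 0.9
   vertex 4.5 0.7 1.0
  endloop
 endfacet
 facet normal -0.662 -0.444 -0.603
  outer loop
   vertex 1.5 3.0 2.6
   vertex 4.5 0.7 1.0
   vertex 1.6 1.9 3.3
  endloop
 endfacet
 facet normal -0.620 0.563 -0.547
  outer loop
   vertex 1.5 3.0 2.6
   vertex 1.8 4.3 3.6
   vertex 4.0 4.1 0.9
  endloop
 endfacet
 facet normal -0.983 -0.153 -0.099
  outer loop
   vertex 1.5 3.0 2.6
   vertex 1.6 1.9 3.3
   vertex 1.0 4.4 5.4
  endloop
 endfacet
 facet normal -0.794 0.475 -0.379
  outer loop
   vertex 1.5 3.0 2.6
   vertex 1.0 4.4 5.4
   vertex 1.8 4.3 3.6
  endloop
 endfacet
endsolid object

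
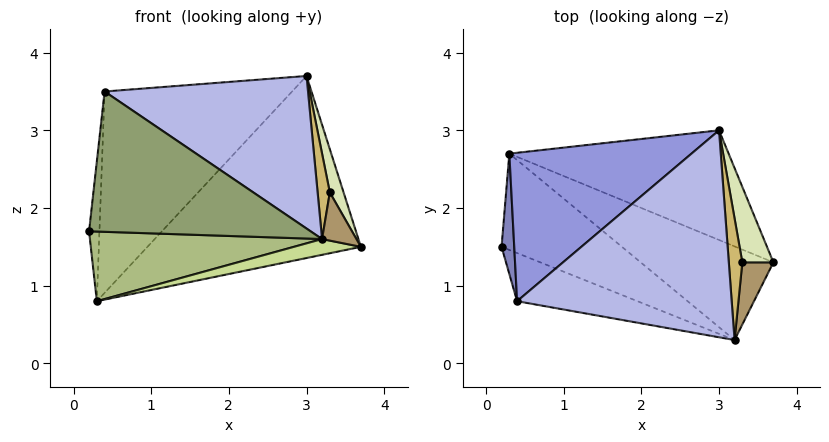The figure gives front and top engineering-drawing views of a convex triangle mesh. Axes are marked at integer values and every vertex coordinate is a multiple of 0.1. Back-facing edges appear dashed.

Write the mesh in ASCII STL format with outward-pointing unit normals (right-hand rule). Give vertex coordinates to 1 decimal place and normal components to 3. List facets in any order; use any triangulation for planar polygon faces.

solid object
 facet normal 0.417 0.779 -0.469
  outer loop
   vertex 0.3 2.7 0.8
   vertex 3.0 3.0 3.7
   vertex 3.7 1.3 1.5
  endloop
 endfacet
 facet normal -0.955 0.225 0.194
  outer loop
   vertex 0.4 0.8 3.5
   vertex 0.3 2.7 0.8
   vertex 0.2 1.5 1.7
  endloop
 endfacet
 facet normal -0.588 0.651 0.480
  outer loop
   vertex 0.4 0.8 3.5
   vertex 3.0 3.0 3.7
   vertex 0.3 2.7 0.8
  endloop
 endfacet
 facet normal 0.403 -0.543 0.737
  outer loop
   vertex 3.2 0.3 1.6
   vertex 3.0 3.0 3.7
   vertex 0.4 0.8 3.5
  endloop
 endfacet
 facet normal -0.363 -0.881 -0.302
  outer loop
   vertex 3.2 0.3 1.6
   vertex 0.4 0.8 3.5
   vertex 0.2 1.5 1.7
  endloop
 endfacet
 facet normal -0.253 -0.567 -0.784
  outer loop
   vertex 3.2 0.3 1.6
   vertex 0.2 1.5 1.7
   vertex 0.3 2.7 0.8
  endloop
 endfacet
 facet normal 0.133 -0.164 -0.977
  outer loop
   vertex 3.2 0.3 1.6
   vertex 0.3 2.7 0.8
   vertex 3.7 1.3 1.5
  endloop
 endfacet
 facet normal 0.835 -0.274 0.477
  outer loop
   vertex 3.3 1.3 2.2
   vertex 3.7 1.3 1.5
   vertex 3.0 3.0 3.7
  endloop
 endfacet
 facet normal 0.810 -0.359 0.463
  outer loop
   vertex 3.3 1.3 2.2
   vertex 3.2 0.3 1.6
   vertex 3.7 1.3 1.5
  endloop
 endfacet
 facet normal 0.641 -0.441 0.628
  outer loop
   vertex 3.3 1.3 2.2
   vertex 3.0 3.0 3.7
   vertex 3.2 0.3 1.6
  endloop
 endfacet
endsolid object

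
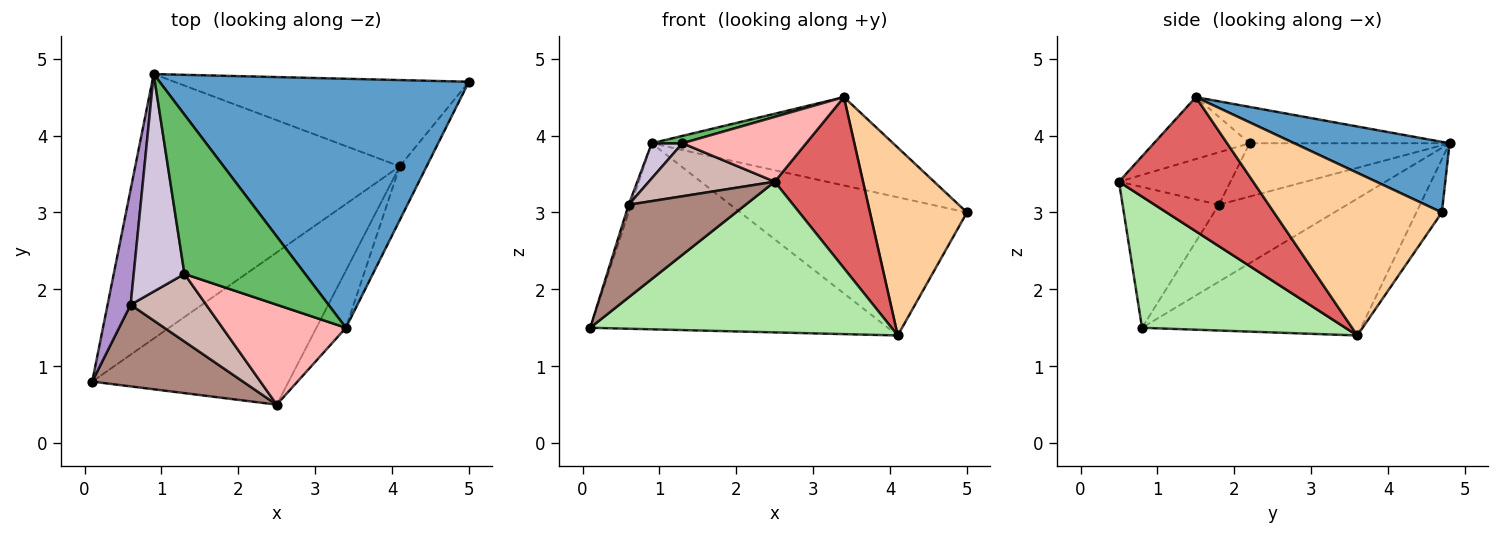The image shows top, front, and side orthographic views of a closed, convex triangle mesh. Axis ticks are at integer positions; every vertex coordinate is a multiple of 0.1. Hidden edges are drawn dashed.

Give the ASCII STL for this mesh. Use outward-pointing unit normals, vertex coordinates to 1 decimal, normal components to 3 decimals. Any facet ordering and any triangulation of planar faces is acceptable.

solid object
 facet normal 0.210 0.327 0.921
  outer loop
   vertex 3.4 1.5 4.5
   vertex 5.0 4.7 3.0
   vertex 0.9 4.8 3.9
  endloop
 endfacet
 facet normal -0.390 0.530 -0.753
  outer loop
   vertex 4.1 3.6 1.4
   vertex 0.1 0.8 1.5
   vertex 0.9 4.8 3.9
  endloop
 endfacet
 facet normal -0.095 0.844 -0.527
  outer loop
   vertex 4.1 3.6 1.4
   vertex 0.9 4.8 3.9
   vertex 5.0 4.7 3.0
  endloop
 endfacet
 facet normal 0.857 -0.495 -0.142
  outer loop
   vertex 4.1 3.6 1.4
   vertex 5.0 4.7 3.0
   vertex 3.4 1.5 4.5
  endloop
 endfacet
 facet normal -0.288 -0.044 0.957
  outer loop
   vertex 1.3 2.2 3.9
   vertex 3.4 1.5 4.5
   vertex 0.9 4.8 3.9
  endloop
 endfacet
 facet normal 0.429 -0.636 -0.642
  outer loop
   vertex 2.5 0.5 3.4
   vertex 0.1 0.8 1.5
   vertex 4.1 3.6 1.4
  endloop
 endfacet
 facet normal 0.822 -0.541 -0.181
  outer loop
   vertex 2.5 0.5 3.4
   vertex 4.1 3.6 1.4
   vertex 3.4 1.5 4.5
  endloop
 endfacet
 facet normal -0.388 -0.501 0.773
  outer loop
   vertex 2.5 0.5 3.4
   vertex 3.4 1.5 4.5
   vertex 1.3 2.2 3.9
  endloop
 endfacet
 facet normal -0.958 0.019 0.287
  outer loop
   vertex 0.6 1.8 3.1
   vertex 0.9 4.8 3.9
   vertex 0.1 0.8 1.5
  endloop
 endfacet
 facet normal -0.720 -0.111 0.685
  outer loop
   vertex 0.6 1.8 3.1
   vertex 1.3 2.2 3.9
   vertex 0.9 4.8 3.9
  endloop
 endfacet
 facet normal -0.525 -0.638 0.563
  outer loop
   vertex 0.6 1.8 3.1
   vertex 0.1 0.8 1.5
   vertex 2.5 0.5 3.4
  endloop
 endfacet
 facet normal -0.480 -0.542 0.690
  outer loop
   vertex 0.6 1.8 3.1
   vertex 2.5 0.5 3.4
   vertex 1.3 2.2 3.9
  endloop
 endfacet
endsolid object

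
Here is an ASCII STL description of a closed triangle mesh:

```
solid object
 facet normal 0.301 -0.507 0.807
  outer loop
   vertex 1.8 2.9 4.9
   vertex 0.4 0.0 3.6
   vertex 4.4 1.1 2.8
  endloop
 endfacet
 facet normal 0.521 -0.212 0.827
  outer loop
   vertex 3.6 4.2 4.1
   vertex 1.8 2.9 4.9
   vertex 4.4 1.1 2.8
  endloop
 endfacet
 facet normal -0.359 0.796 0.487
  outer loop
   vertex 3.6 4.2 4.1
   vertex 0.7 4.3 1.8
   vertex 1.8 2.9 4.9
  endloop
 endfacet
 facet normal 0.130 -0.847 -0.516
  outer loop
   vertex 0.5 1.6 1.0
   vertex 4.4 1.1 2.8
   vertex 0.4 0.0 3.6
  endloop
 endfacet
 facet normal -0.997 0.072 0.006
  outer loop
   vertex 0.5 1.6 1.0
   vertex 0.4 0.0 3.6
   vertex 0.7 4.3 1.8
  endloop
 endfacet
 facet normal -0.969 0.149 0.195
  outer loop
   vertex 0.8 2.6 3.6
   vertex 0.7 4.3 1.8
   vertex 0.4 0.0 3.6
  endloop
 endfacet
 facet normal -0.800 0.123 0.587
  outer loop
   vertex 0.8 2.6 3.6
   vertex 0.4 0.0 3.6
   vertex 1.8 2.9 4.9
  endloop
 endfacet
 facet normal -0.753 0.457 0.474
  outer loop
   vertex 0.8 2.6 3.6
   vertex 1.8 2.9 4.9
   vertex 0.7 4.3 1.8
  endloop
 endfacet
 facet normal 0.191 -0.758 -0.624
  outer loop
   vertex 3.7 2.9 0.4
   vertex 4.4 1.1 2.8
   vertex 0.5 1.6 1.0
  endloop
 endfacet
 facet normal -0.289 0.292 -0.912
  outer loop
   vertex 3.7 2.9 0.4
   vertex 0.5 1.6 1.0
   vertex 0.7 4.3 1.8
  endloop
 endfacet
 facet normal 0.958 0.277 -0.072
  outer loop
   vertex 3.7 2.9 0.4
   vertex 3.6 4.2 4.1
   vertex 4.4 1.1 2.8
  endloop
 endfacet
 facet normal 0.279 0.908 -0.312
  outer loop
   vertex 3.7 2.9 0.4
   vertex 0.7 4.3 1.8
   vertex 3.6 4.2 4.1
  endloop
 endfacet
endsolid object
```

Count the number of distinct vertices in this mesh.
8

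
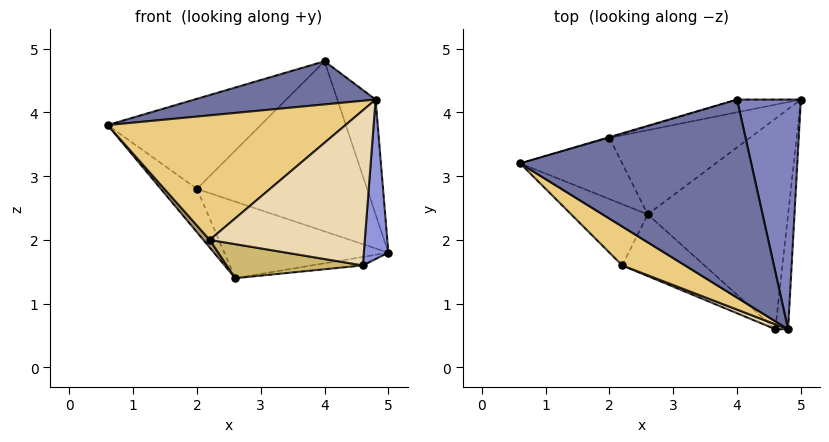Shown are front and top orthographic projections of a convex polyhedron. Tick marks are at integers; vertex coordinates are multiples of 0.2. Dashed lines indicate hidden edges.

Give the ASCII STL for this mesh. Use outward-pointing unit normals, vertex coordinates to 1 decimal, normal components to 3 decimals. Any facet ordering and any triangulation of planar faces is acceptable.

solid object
 facet normal -0.219 -0.208 0.953
  outer loop
   vertex 4.0 4.2 4.8
   vertex 0.6 3.2 3.8
   vertex 4.8 0.6 4.2
  endloop
 endfacet
 facet normal 0.937 0.156 0.312
  outer loop
   vertex 4.0 4.2 4.8
   vertex 4.8 0.6 4.2
   vertex 5.0 4.2 1.8
  endloop
 endfacet
 facet normal 0.991 -0.106 -0.076
  outer loop
   vertex 4.6 0.6 1.6
   vertex 5.0 4.2 1.8
   vertex 4.8 0.6 4.2
  endloop
 endfacet
 facet normal 0.135 0.040 -0.990
  outer loop
   vertex 2.6 2.4 1.4
   vertex 5.0 4.2 1.8
   vertex 4.6 0.6 1.6
  endloop
 endfacet
 facet normal -0.599 0.463 -0.653
  outer loop
   vertex 2.0 3.6 2.8
   vertex 2.6 2.4 1.4
   vertex 0.6 3.2 3.8
  endloop
 endfacet
 facet normal -0.356 0.629 -0.691
  outer loop
   vertex 2.0 3.6 2.8
   vertex 5.0 4.2 1.8
   vertex 2.6 2.4 1.4
  endloop
 endfacet
 facet normal -0.280 0.960 -0.008
  outer loop
   vertex 2.0 3.6 2.8
   vertex 0.6 3.2 3.8
   vertex 4.0 4.2 4.8
  endloop
 endfacet
 facet normal -0.219 0.973 -0.073
  outer loop
   vertex 2.0 3.6 2.8
   vertex 4.0 4.2 4.8
   vertex 5.0 4.2 1.8
  endloop
 endfacet
 facet normal -0.778 -0.078 -0.623
  outer loop
   vertex 2.2 1.6 2.0
   vertex 0.6 3.2 3.8
   vertex 2.6 2.4 1.4
  endloop
 endfacet
 facet normal -0.328 -0.456 -0.827
  outer loop
   vertex 2.2 1.6 2.0
   vertex 2.6 2.4 1.4
   vertex 4.6 0.6 1.6
  endloop
 endfacet
 facet normal -0.527 -0.812 0.253
  outer loop
   vertex 2.2 1.6 2.0
   vertex 4.8 0.6 4.2
   vertex 0.6 3.2 3.8
  endloop
 endfacet
 facet normal -0.380 -0.924 0.029
  outer loop
   vertex 2.2 1.6 2.0
   vertex 4.6 0.6 1.6
   vertex 4.8 0.6 4.2
  endloop
 endfacet
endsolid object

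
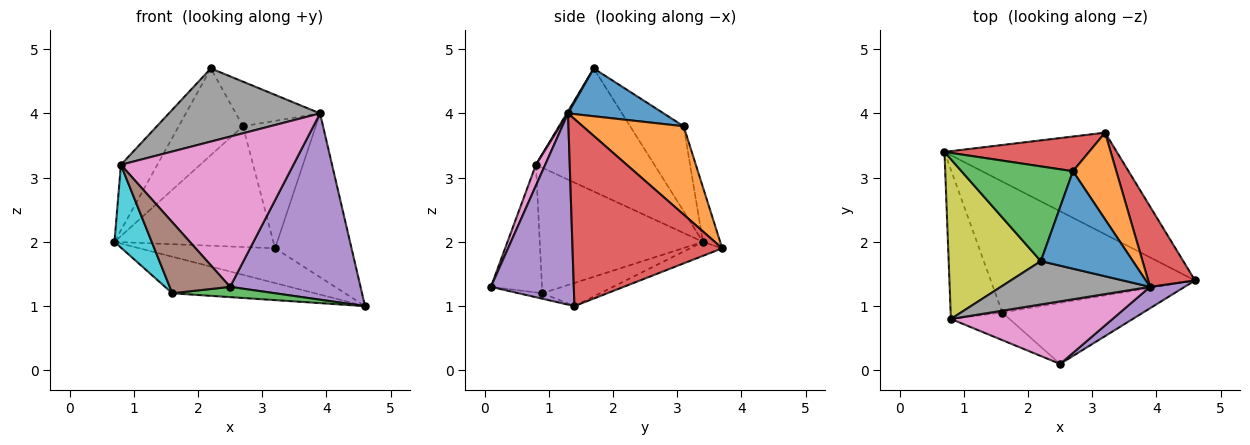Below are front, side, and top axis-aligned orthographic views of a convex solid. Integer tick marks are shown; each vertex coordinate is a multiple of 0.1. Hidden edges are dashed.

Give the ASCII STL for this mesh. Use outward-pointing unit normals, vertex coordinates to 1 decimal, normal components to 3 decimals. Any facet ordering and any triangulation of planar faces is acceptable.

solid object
 facet normal -0.076 0.323 -0.943
  outer loop
   vertex 3.2 3.7 1.9
   vertex 4.6 1.4 1.0
   vertex 0.7 3.4 2.0
  endloop
 endfacet
 facet normal -0.108 0.267 -0.957
  outer loop
   vertex 1.6 0.9 1.2
   vertex 0.7 3.4 2.0
   vertex 4.6 1.4 1.0
  endloop
 endfacet
 facet normal -0.038 -0.166 -0.985
  outer loop
   vertex 1.6 0.9 1.2
   vertex 4.6 1.4 1.0
   vertex 2.5 0.1 1.3
  endloop
 endfacet
 facet normal 0.869 0.444 0.218
  outer loop
   vertex 3.9 1.3 4.0
   vertex 4.6 1.4 1.0
   vertex 3.2 3.7 1.9
  endloop
 endfacet
 facet normal 0.534 -0.840 0.097
  outer loop
   vertex 3.9 1.3 4.0
   vertex 2.5 0.1 1.3
   vertex 4.6 1.4 1.0
  endloop
 endfacet
 facet normal -0.619 -0.732 -0.284
  outer loop
   vertex 0.8 0.8 3.2
   vertex 1.6 0.9 1.2
   vertex 2.5 0.1 1.3
  endloop
 endfacet
 facet normal 0.050 -0.922 0.384
  outer loop
   vertex 0.8 0.8 3.2
   vertex 2.5 0.1 1.3
   vertex 3.9 1.3 4.0
  endloop
 endfacet
 facet normal 0.007 -0.860 0.509
  outer loop
   vertex 0.8 0.8 3.2
   vertex 3.9 1.3 4.0
   vertex 2.2 1.7 4.7
  endloop
 endfacet
 facet normal -0.777 0.239 0.582
  outer loop
   vertex 0.8 0.8 3.2
   vertex 2.2 1.7 4.7
   vertex 0.7 3.4 2.0
  endloop
 endfacet
 facet normal -0.905 -0.207 -0.372
  outer loop
   vertex 0.8 0.8 3.2
   vertex 0.7 3.4 2.0
   vertex 1.6 0.9 1.2
  endloop
 endfacet
 facet normal 0.427 0.376 0.822
  outer loop
   vertex 2.7 3.1 3.8
   vertex 2.2 1.7 4.7
   vertex 3.9 1.3 4.0
  endloop
 endfacet
 facet normal 0.754 0.543 0.370
  outer loop
   vertex 2.7 3.1 3.8
   vertex 3.9 1.3 4.0
   vertex 3.2 3.7 1.9
  endloop
 endfacet
 facet normal -0.490 0.588 0.643
  outer loop
   vertex 2.7 3.1 3.8
   vertex 0.7 3.4 2.0
   vertex 2.2 1.7 4.7
  endloop
 endfacet
 facet normal -0.104 0.956 0.275
  outer loop
   vertex 2.7 3.1 3.8
   vertex 3.2 3.7 1.9
   vertex 0.7 3.4 2.0
  endloop
 endfacet
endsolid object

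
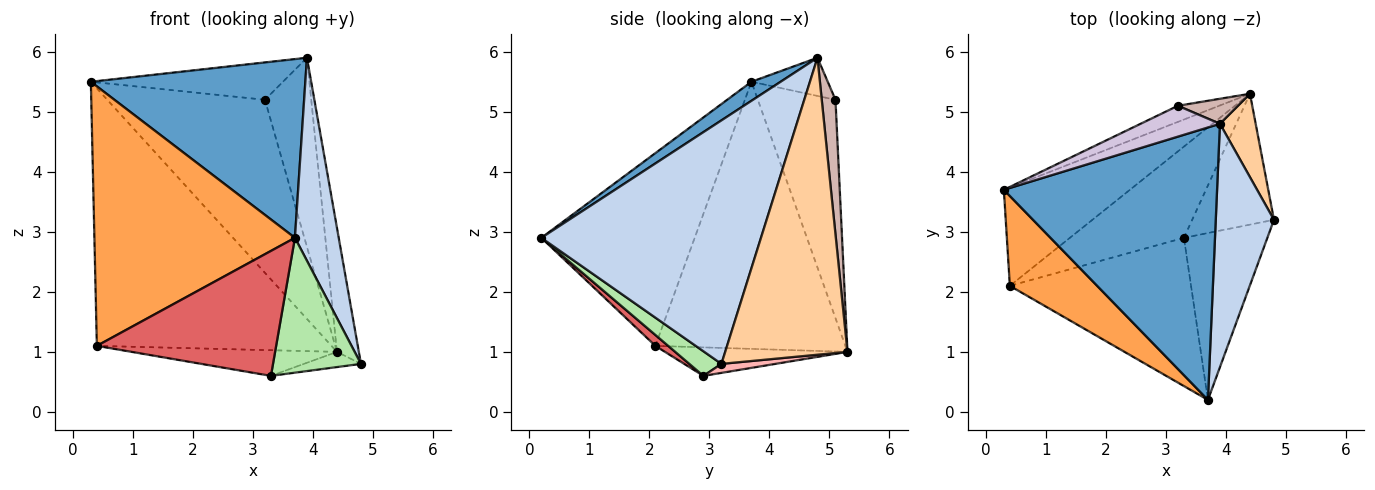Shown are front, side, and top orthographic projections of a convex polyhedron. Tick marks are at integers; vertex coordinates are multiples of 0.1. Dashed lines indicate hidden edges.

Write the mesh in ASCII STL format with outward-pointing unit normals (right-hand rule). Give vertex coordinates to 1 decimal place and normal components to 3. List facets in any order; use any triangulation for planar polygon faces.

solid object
 facet normal 0.075 -0.547 0.834
  outer loop
   vertex 3.9 4.8 5.9
   vertex 0.3 3.7 5.5
   vertex 3.7 0.2 2.9
  endloop
 endfacet
 facet normal 0.955 -0.190 0.228
  outer loop
   vertex 3.9 4.8 5.9
   vertex 3.7 0.2 2.9
   vertex 4.8 3.2 0.8
  endloop
 endfacet
 facet normal -0.586 -0.766 0.265
  outer loop
   vertex 0.4 2.1 1.1
   vertex 3.7 0.2 2.9
   vertex 0.3 3.7 5.5
  endloop
 endfacet
 facet normal 0.978 0.175 0.118
  outer loop
   vertex 4.4 5.3 1.0
   vertex 3.9 4.8 5.9
   vertex 4.8 3.2 0.8
  endloop
 endfacet
 facet normal -0.603 0.745 -0.285
  outer loop
   vertex 4.4 5.3 1.0
   vertex 0.4 2.1 1.1
   vertex 0.3 3.7 5.5
  endloop
 endfacet
 facet normal 0.224 -0.613 -0.758
  outer loop
   vertex 3.3 2.9 0.6
   vertex 4.8 3.2 0.8
   vertex 3.7 0.2 2.9
  endloop
 endfacet
 facet normal 0.046 -0.644 -0.764
  outer loop
   vertex 3.3 2.9 0.6
   vertex 3.7 0.2 2.9
   vertex 0.4 2.1 1.1
  endloop
 endfacet
 facet normal 0.109 0.115 -0.987
  outer loop
   vertex 3.3 2.9 0.6
   vertex 4.4 5.3 1.0
   vertex 4.8 3.2 0.8
  endloop
 endfacet
 facet normal -0.234 0.263 -0.936
  outer loop
   vertex 3.3 2.9 0.6
   vertex 0.4 2.1 1.1
   vertex 4.4 5.3 1.0
  endloop
 endfacet
 facet normal -0.293 0.737 0.609
  outer loop
   vertex 3.2 5.1 5.2
   vertex 0.3 3.7 5.5
   vertex 3.9 4.8 5.9
  endloop
 endfacet
 facet normal -0.440 0.894 -0.083
  outer loop
   vertex 3.2 5.1 5.2
   vertex 4.4 5.3 1.0
   vertex 0.3 3.7 5.5
  endloop
 endfacet
 facet normal 0.282 0.951 0.126
  outer loop
   vertex 3.2 5.1 5.2
   vertex 3.9 4.8 5.9
   vertex 4.4 5.3 1.0
  endloop
 endfacet
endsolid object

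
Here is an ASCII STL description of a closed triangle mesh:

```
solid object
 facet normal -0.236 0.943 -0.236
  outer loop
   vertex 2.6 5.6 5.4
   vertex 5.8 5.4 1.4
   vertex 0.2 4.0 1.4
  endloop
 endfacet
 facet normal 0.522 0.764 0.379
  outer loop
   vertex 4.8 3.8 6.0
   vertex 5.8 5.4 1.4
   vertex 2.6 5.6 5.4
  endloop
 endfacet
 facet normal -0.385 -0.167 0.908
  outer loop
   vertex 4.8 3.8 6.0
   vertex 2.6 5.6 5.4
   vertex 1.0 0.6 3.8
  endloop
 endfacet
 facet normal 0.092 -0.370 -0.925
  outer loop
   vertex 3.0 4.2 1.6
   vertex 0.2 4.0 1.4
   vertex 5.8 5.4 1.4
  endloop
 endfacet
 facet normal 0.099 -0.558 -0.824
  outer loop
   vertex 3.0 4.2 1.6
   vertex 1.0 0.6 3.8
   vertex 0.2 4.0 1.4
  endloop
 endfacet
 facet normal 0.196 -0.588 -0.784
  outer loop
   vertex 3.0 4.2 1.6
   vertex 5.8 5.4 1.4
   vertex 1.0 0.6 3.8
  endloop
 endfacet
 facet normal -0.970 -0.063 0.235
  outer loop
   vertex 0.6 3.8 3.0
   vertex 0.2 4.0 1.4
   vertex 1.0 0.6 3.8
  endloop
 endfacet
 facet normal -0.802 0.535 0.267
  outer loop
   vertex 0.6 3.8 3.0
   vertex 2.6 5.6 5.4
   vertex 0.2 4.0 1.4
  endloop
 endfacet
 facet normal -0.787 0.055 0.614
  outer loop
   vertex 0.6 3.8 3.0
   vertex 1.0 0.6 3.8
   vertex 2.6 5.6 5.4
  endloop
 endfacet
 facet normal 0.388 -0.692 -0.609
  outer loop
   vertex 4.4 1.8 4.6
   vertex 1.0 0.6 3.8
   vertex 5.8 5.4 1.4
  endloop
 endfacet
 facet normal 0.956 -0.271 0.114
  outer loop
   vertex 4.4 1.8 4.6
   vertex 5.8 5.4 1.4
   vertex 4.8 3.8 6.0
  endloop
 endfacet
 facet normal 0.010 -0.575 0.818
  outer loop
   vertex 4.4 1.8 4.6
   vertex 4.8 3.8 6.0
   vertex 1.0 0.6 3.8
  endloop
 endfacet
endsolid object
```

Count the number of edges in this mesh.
18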